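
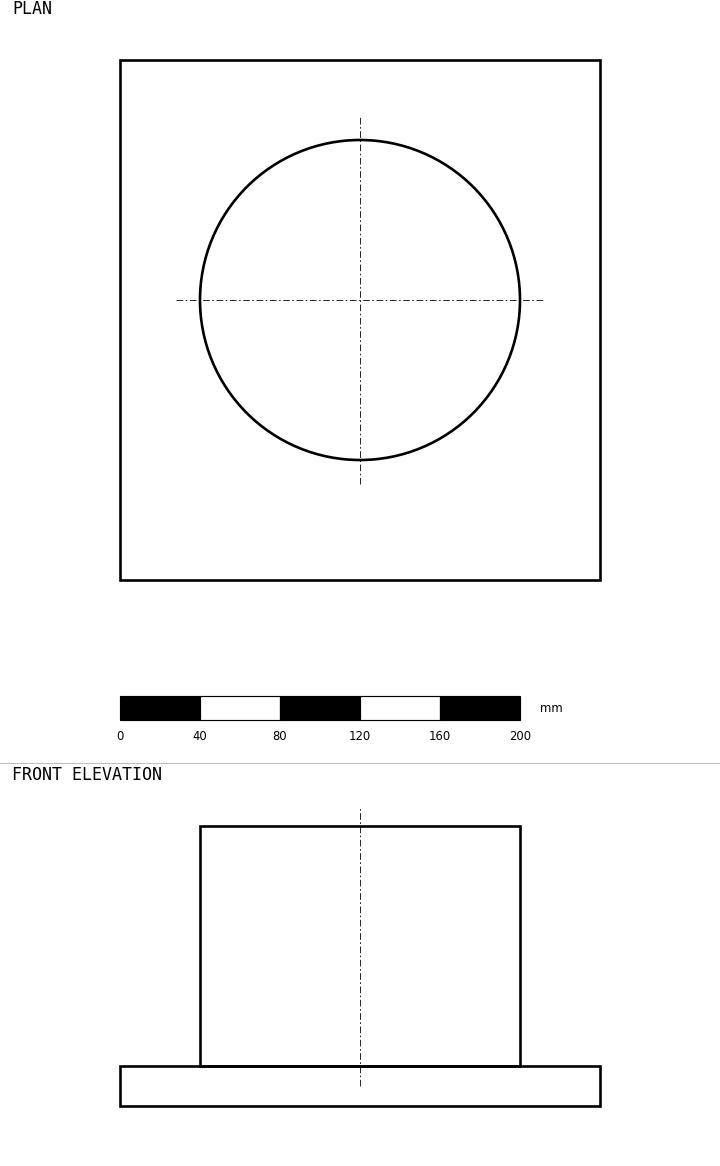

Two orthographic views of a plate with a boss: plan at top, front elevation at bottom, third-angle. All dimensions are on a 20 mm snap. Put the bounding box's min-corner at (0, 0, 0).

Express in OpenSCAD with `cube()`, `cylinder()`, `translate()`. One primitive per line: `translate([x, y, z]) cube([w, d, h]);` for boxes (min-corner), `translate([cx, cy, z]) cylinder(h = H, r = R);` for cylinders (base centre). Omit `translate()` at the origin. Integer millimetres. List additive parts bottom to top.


cube([240, 260, 20]);
translate([120, 140, 20]) cylinder(h = 120, r = 80);


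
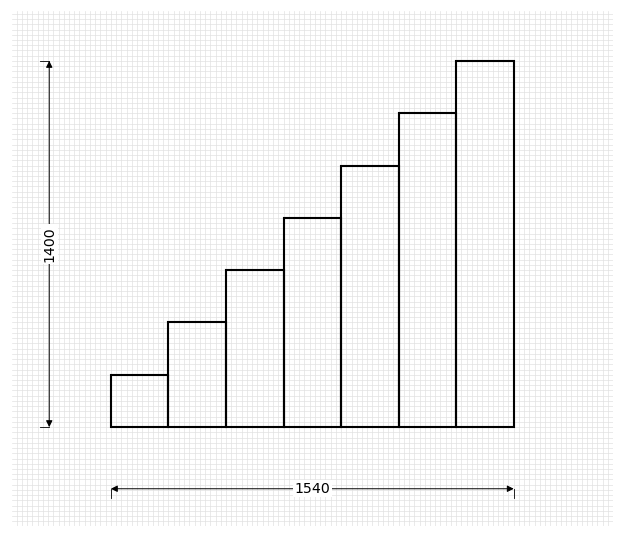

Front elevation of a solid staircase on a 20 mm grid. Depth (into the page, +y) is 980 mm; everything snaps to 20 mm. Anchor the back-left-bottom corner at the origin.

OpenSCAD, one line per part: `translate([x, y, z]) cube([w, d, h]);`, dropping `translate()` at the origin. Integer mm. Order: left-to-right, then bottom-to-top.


cube([220, 980, 200]);
translate([220, 0, 0]) cube([220, 980, 400]);
translate([440, 0, 0]) cube([220, 980, 600]);
translate([660, 0, 0]) cube([220, 980, 800]);
translate([880, 0, 0]) cube([220, 980, 1000]);
translate([1100, 0, 0]) cube([220, 980, 1200]);
translate([1320, 0, 0]) cube([220, 980, 1400]);


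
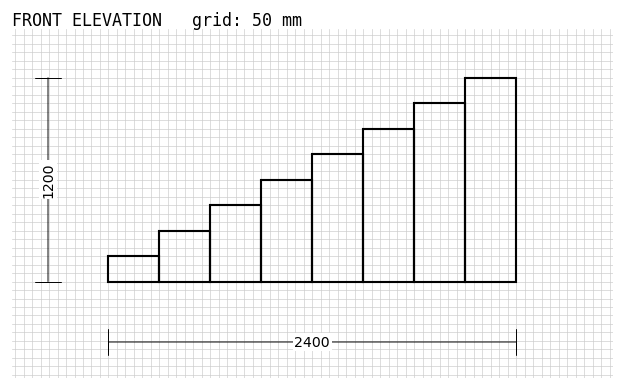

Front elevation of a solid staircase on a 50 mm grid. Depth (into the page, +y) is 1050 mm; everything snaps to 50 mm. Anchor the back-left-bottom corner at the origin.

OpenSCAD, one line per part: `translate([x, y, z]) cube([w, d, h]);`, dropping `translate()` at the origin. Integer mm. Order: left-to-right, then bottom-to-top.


cube([300, 1050, 150]);
translate([300, 0, 0]) cube([300, 1050, 300]);
translate([600, 0, 0]) cube([300, 1050, 450]);
translate([900, 0, 0]) cube([300, 1050, 600]);
translate([1200, 0, 0]) cube([300, 1050, 750]);
translate([1500, 0, 0]) cube([300, 1050, 900]);
translate([1800, 0, 0]) cube([300, 1050, 1050]);
translate([2100, 0, 0]) cube([300, 1050, 1200]);


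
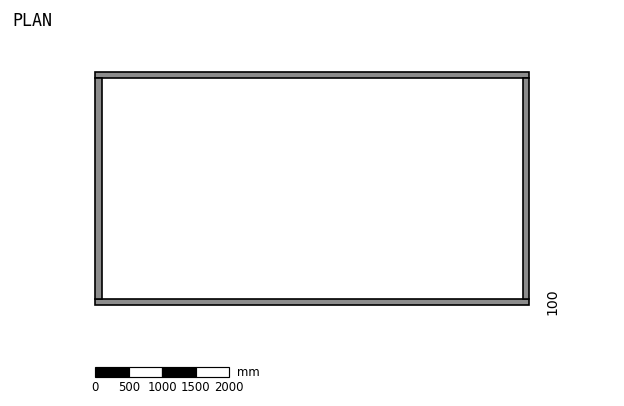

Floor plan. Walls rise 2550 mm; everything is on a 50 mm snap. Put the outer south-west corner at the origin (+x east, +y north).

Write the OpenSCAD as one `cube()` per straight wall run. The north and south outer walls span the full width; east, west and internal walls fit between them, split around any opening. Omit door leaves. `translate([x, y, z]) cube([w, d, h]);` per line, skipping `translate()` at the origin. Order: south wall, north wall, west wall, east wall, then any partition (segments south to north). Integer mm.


cube([6500, 100, 2550]);
translate([0, 3400, 0]) cube([6500, 100, 2550]);
translate([0, 100, 0]) cube([100, 3300, 2550]);
translate([6400, 100, 0]) cube([100, 3300, 2550]);


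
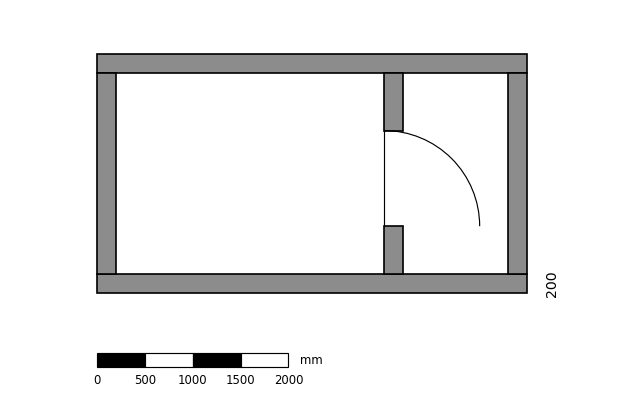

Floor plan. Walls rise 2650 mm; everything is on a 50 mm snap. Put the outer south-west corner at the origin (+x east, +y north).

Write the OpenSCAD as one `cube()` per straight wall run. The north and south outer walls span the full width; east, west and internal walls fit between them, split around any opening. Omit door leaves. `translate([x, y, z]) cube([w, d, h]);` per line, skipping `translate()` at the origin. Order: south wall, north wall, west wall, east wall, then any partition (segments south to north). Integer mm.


cube([4500, 200, 2650]);
translate([0, 2300, 0]) cube([4500, 200, 2650]);
translate([0, 200, 0]) cube([200, 2100, 2650]);
translate([4300, 200, 0]) cube([200, 2100, 2650]);
translate([3000, 200, 0]) cube([200, 500, 2650]);
translate([3000, 1700, 0]) cube([200, 600, 2650]);


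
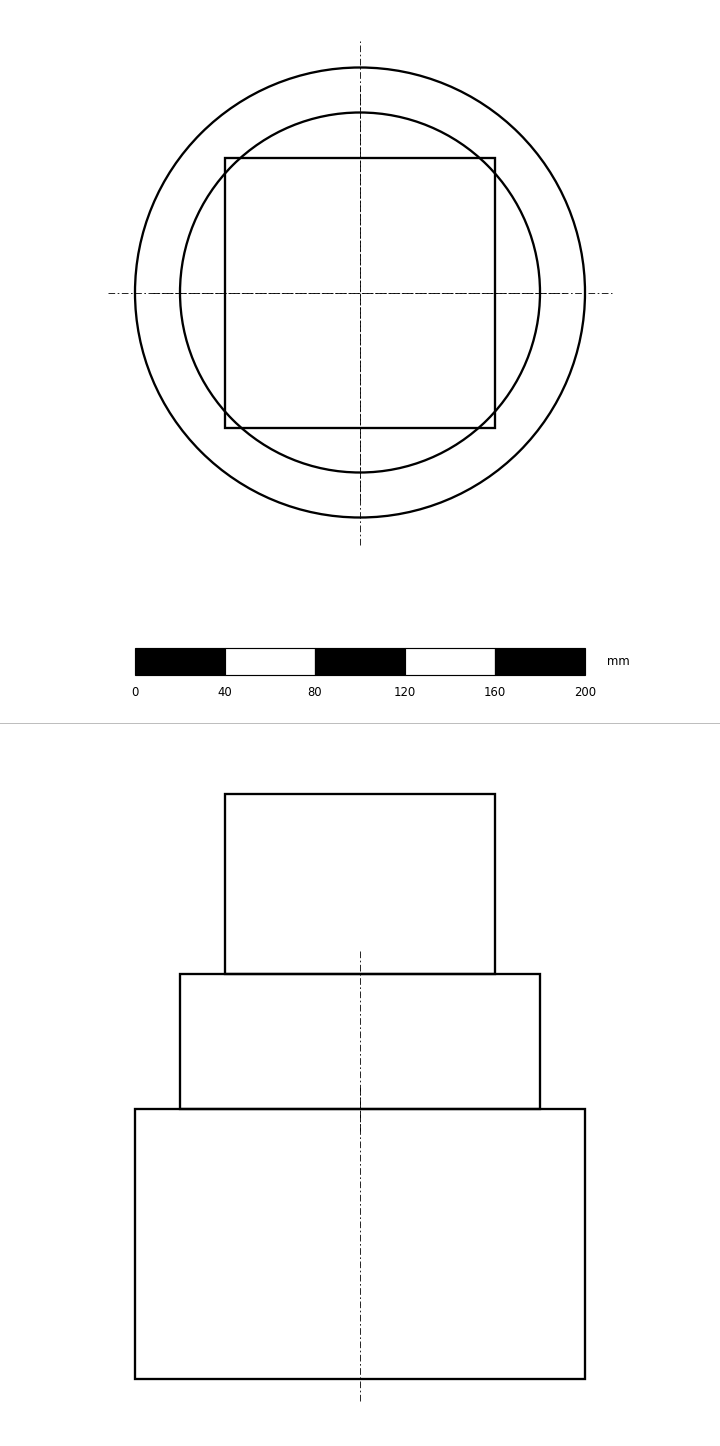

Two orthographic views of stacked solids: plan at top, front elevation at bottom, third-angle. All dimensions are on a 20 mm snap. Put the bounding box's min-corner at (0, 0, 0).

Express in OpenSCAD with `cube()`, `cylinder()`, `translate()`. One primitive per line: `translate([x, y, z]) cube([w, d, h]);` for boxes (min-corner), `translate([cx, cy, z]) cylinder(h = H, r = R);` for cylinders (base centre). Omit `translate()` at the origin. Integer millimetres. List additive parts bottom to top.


translate([100, 100, 0]) cylinder(h = 120, r = 100);
translate([100, 100, 120]) cylinder(h = 60, r = 80);
translate([40, 40, 180]) cube([120, 120, 80]);


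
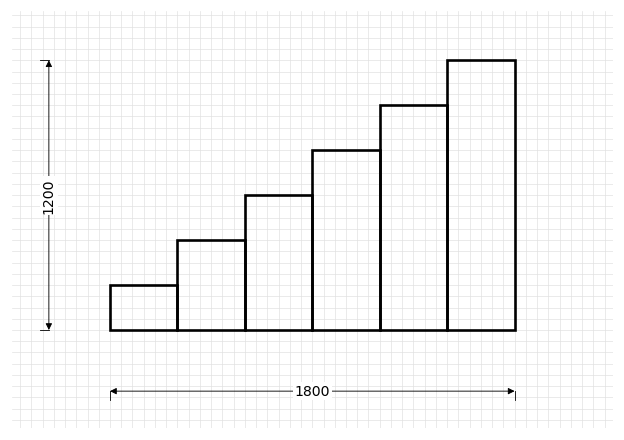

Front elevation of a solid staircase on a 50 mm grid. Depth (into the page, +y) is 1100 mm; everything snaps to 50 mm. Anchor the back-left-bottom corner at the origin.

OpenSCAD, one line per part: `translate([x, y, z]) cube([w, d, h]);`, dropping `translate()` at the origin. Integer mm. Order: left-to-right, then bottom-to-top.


cube([300, 1100, 200]);
translate([300, 0, 0]) cube([300, 1100, 400]);
translate([600, 0, 0]) cube([300, 1100, 600]);
translate([900, 0, 0]) cube([300, 1100, 800]);
translate([1200, 0, 0]) cube([300, 1100, 1000]);
translate([1500, 0, 0]) cube([300, 1100, 1200]);


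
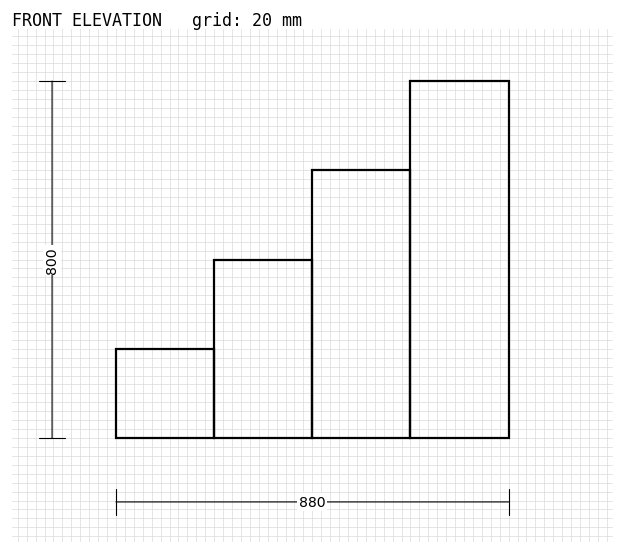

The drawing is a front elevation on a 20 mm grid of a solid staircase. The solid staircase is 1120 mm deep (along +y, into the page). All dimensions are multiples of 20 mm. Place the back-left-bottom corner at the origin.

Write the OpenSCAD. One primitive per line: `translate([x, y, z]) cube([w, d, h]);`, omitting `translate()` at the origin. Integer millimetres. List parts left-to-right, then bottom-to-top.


cube([220, 1120, 200]);
translate([220, 0, 0]) cube([220, 1120, 400]);
translate([440, 0, 0]) cube([220, 1120, 600]);
translate([660, 0, 0]) cube([220, 1120, 800]);


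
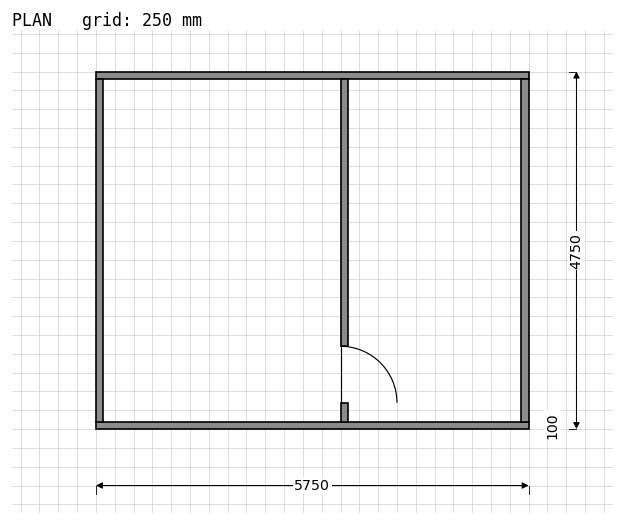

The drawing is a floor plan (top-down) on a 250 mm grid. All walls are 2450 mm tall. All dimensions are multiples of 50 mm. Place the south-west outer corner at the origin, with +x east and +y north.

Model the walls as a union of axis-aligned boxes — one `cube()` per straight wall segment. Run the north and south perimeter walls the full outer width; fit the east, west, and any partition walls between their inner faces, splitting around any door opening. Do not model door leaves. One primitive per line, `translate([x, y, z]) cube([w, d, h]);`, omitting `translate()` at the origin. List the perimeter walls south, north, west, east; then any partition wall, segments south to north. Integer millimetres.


cube([5750, 100, 2450]);
translate([0, 4650, 0]) cube([5750, 100, 2450]);
translate([0, 100, 0]) cube([100, 4550, 2450]);
translate([5650, 100, 0]) cube([100, 4550, 2450]);
translate([3250, 100, 0]) cube([100, 250, 2450]);
translate([3250, 1100, 0]) cube([100, 3550, 2450]);


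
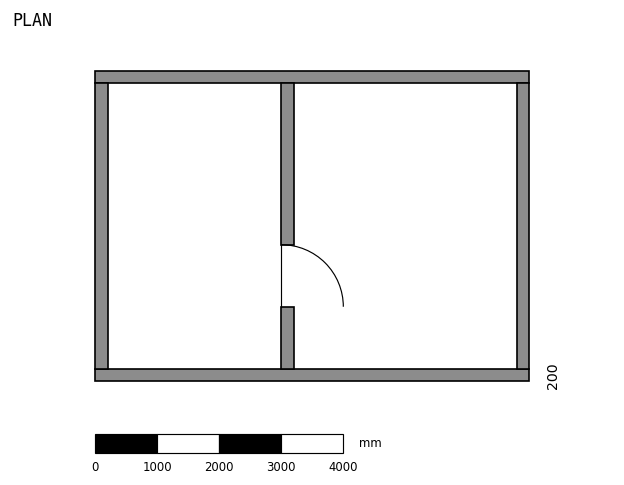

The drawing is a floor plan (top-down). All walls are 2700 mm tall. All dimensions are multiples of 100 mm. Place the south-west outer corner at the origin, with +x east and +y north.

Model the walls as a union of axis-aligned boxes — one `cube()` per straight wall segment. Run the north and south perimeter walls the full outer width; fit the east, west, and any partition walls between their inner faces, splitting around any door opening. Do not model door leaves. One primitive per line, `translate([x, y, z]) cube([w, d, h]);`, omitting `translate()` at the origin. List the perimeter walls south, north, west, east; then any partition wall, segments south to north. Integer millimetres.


cube([7000, 200, 2700]);
translate([0, 4800, 0]) cube([7000, 200, 2700]);
translate([0, 200, 0]) cube([200, 4600, 2700]);
translate([6800, 200, 0]) cube([200, 4600, 2700]);
translate([3000, 200, 0]) cube([200, 1000, 2700]);
translate([3000, 2200, 0]) cube([200, 2600, 2700]);


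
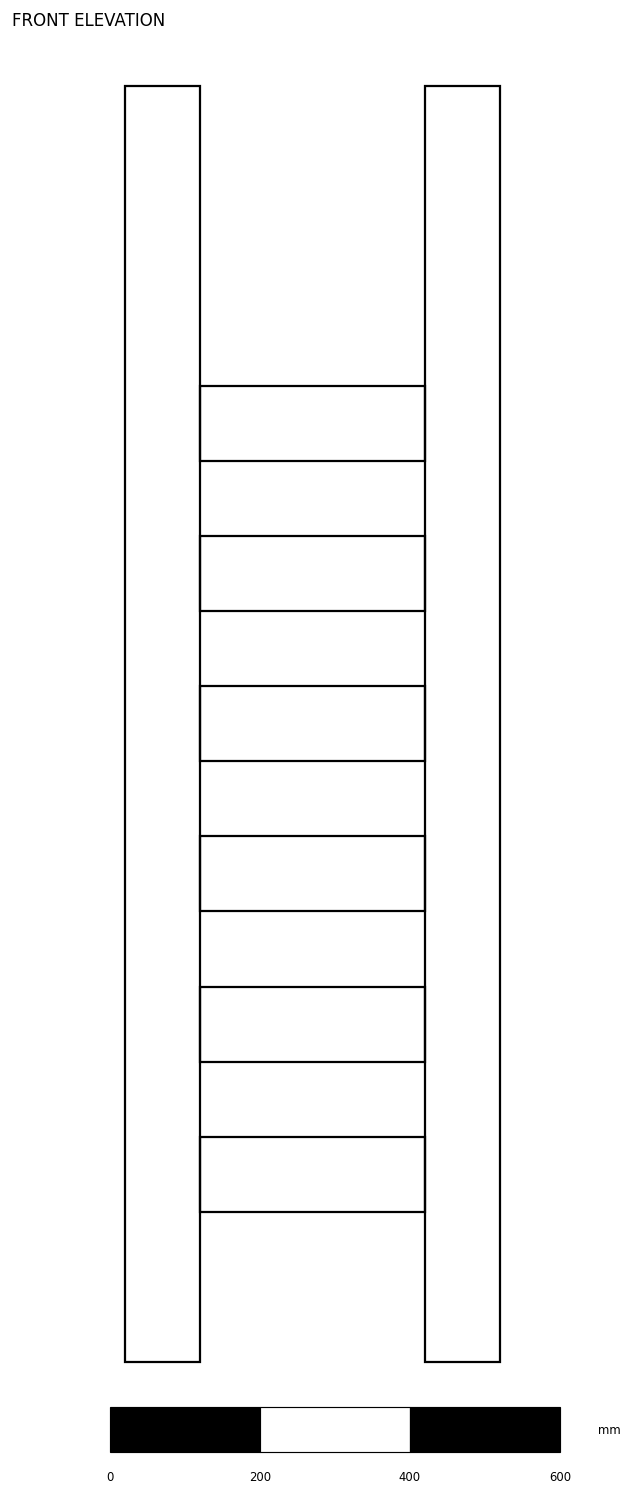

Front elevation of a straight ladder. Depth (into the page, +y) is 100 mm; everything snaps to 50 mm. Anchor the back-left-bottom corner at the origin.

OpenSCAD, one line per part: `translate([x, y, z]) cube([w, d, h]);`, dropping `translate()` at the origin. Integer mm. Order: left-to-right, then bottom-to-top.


cube([100, 100, 1700]);
translate([100, 0, 200]) cube([300, 100, 100]);
translate([100, 0, 400]) cube([300, 100, 100]);
translate([100, 0, 600]) cube([300, 100, 100]);
translate([100, 0, 800]) cube([300, 100, 100]);
translate([100, 0, 1000]) cube([300, 100, 100]);
translate([100, 0, 1200]) cube([300, 100, 100]);
translate([400, 0, 0]) cube([100, 100, 1700]);


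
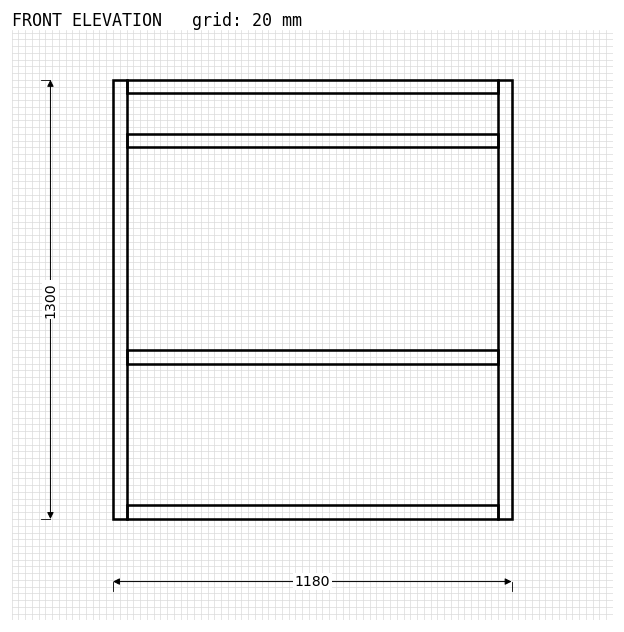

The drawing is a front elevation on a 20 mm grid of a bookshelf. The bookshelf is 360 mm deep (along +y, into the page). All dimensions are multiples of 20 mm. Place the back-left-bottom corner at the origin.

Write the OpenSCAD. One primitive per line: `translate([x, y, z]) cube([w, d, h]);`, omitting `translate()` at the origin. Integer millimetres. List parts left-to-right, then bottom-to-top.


cube([40, 360, 1300]);
translate([40, 0, 0]) cube([1100, 360, 40]);
translate([40, 0, 460]) cube([1100, 360, 40]);
translate([40, 0, 1100]) cube([1100, 360, 40]);
translate([40, 0, 1260]) cube([1100, 360, 40]);
translate([1140, 0, 0]) cube([40, 360, 1300]);


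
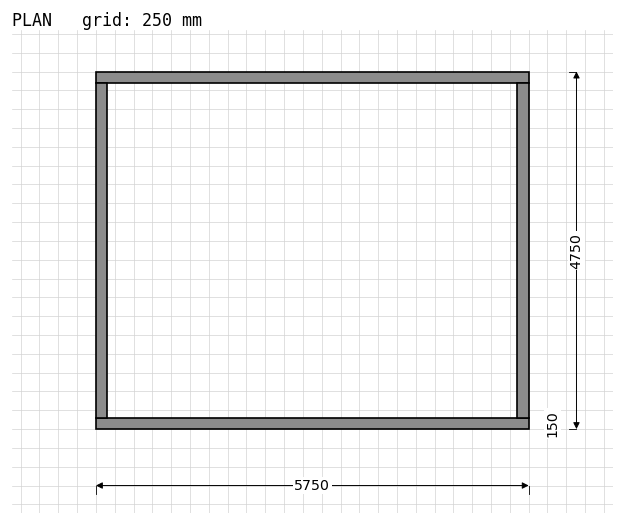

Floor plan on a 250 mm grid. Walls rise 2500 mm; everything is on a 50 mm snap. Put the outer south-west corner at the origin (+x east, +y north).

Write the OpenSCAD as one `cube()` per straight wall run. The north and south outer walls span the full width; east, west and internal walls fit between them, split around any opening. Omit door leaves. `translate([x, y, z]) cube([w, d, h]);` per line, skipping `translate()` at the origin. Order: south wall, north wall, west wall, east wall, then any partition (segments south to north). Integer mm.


cube([5750, 150, 2500]);
translate([0, 4600, 0]) cube([5750, 150, 2500]);
translate([0, 150, 0]) cube([150, 4450, 2500]);
translate([5600, 150, 0]) cube([150, 4450, 2500]);


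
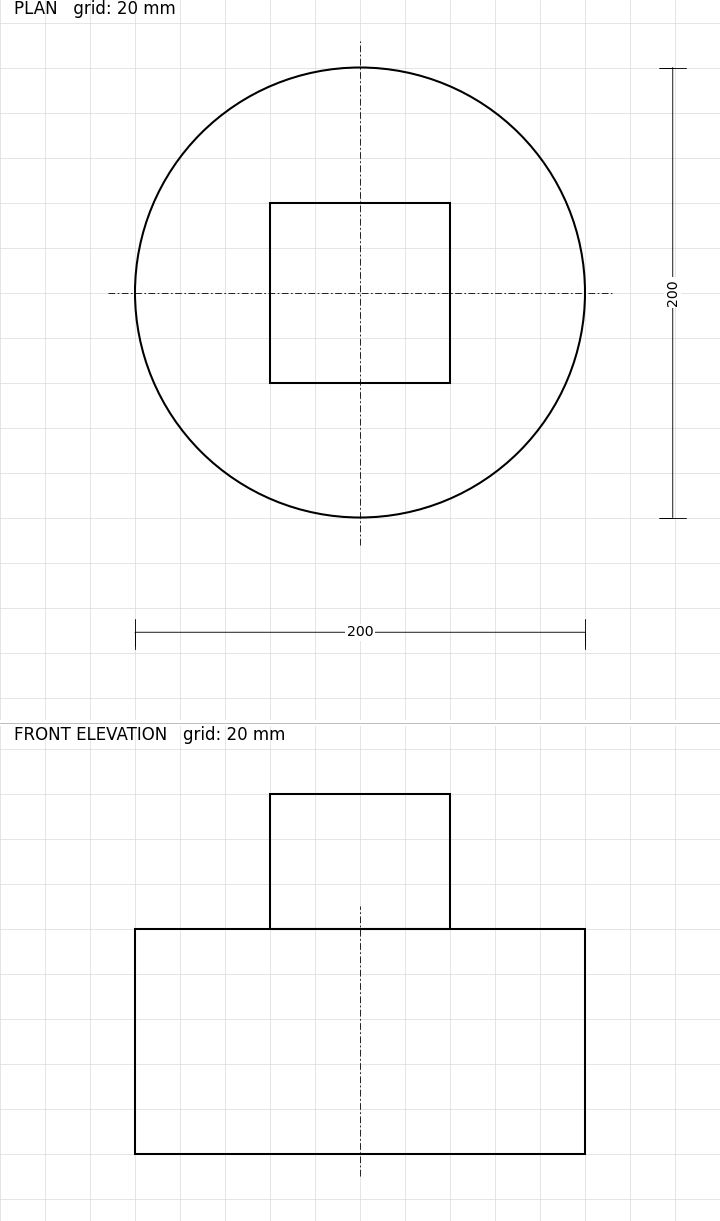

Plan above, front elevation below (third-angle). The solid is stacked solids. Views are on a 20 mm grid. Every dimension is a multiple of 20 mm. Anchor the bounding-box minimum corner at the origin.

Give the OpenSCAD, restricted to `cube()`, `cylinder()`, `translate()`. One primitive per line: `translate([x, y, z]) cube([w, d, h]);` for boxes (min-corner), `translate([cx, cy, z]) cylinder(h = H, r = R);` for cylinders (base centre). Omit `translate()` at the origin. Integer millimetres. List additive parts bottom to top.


translate([100, 100, 0]) cylinder(h = 100, r = 100);
translate([60, 60, 100]) cube([80, 80, 60]);


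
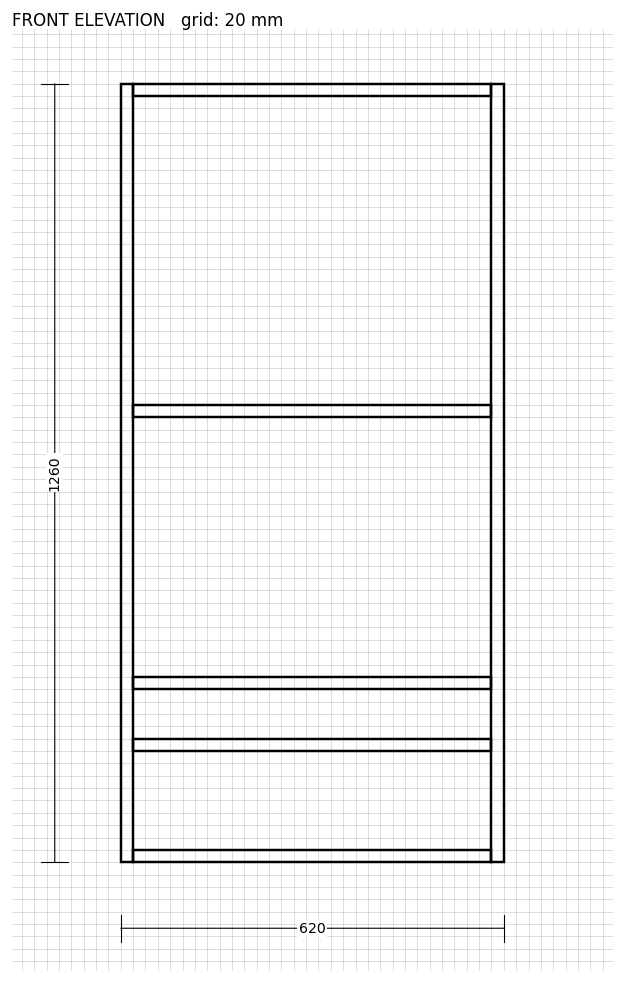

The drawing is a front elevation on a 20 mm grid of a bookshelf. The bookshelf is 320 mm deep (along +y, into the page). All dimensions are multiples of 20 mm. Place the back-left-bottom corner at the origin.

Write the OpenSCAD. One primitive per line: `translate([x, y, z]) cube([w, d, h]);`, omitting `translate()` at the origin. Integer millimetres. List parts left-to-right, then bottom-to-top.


cube([20, 320, 1260]);
translate([20, 0, 0]) cube([580, 320, 20]);
translate([20, 0, 180]) cube([580, 320, 20]);
translate([20, 0, 280]) cube([580, 320, 20]);
translate([20, 0, 720]) cube([580, 320, 20]);
translate([20, 0, 1240]) cube([580, 320, 20]);
translate([600, 0, 0]) cube([20, 320, 1260]);


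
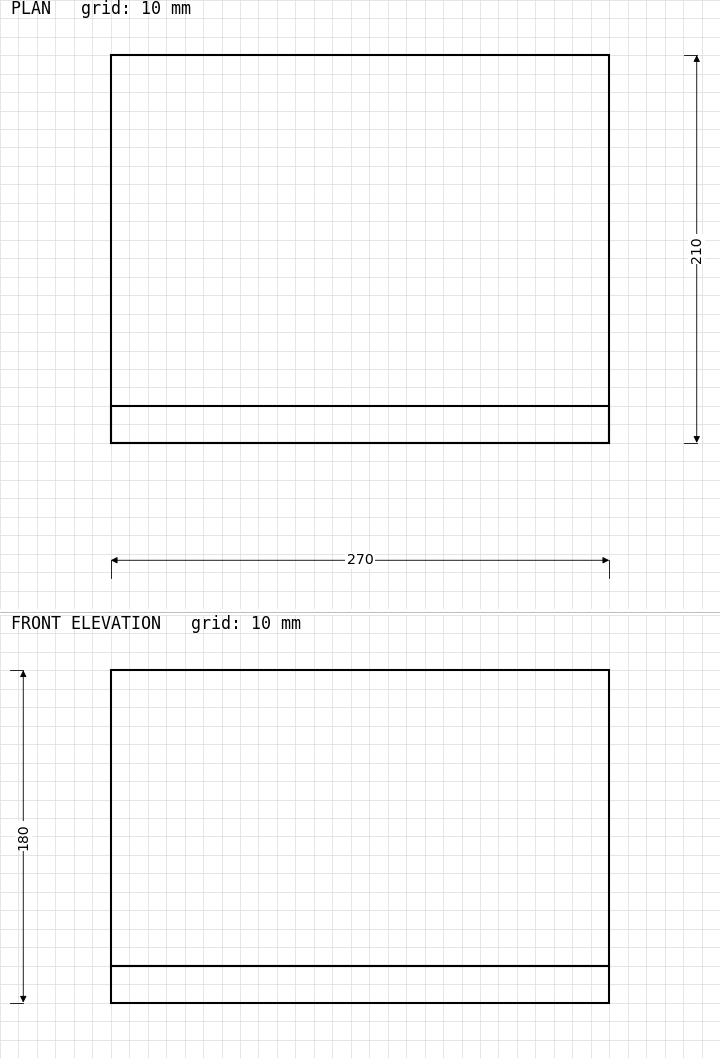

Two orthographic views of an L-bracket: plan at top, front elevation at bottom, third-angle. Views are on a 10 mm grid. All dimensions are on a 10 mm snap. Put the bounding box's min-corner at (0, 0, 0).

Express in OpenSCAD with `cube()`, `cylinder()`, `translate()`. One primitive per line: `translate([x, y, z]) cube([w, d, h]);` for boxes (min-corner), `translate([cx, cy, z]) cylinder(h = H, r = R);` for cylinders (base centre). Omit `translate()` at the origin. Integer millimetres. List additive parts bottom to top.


cube([270, 210, 20]);
translate([0, 0, 20]) cube([270, 20, 160]);


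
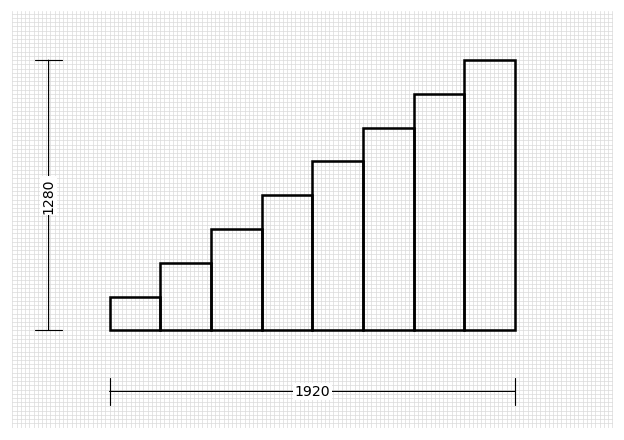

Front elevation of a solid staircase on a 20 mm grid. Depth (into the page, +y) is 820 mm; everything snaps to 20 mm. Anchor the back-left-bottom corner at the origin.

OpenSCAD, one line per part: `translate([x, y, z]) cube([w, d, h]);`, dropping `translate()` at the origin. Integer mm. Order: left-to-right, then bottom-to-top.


cube([240, 820, 160]);
translate([240, 0, 0]) cube([240, 820, 320]);
translate([480, 0, 0]) cube([240, 820, 480]);
translate([720, 0, 0]) cube([240, 820, 640]);
translate([960, 0, 0]) cube([240, 820, 800]);
translate([1200, 0, 0]) cube([240, 820, 960]);
translate([1440, 0, 0]) cube([240, 820, 1120]);
translate([1680, 0, 0]) cube([240, 820, 1280]);


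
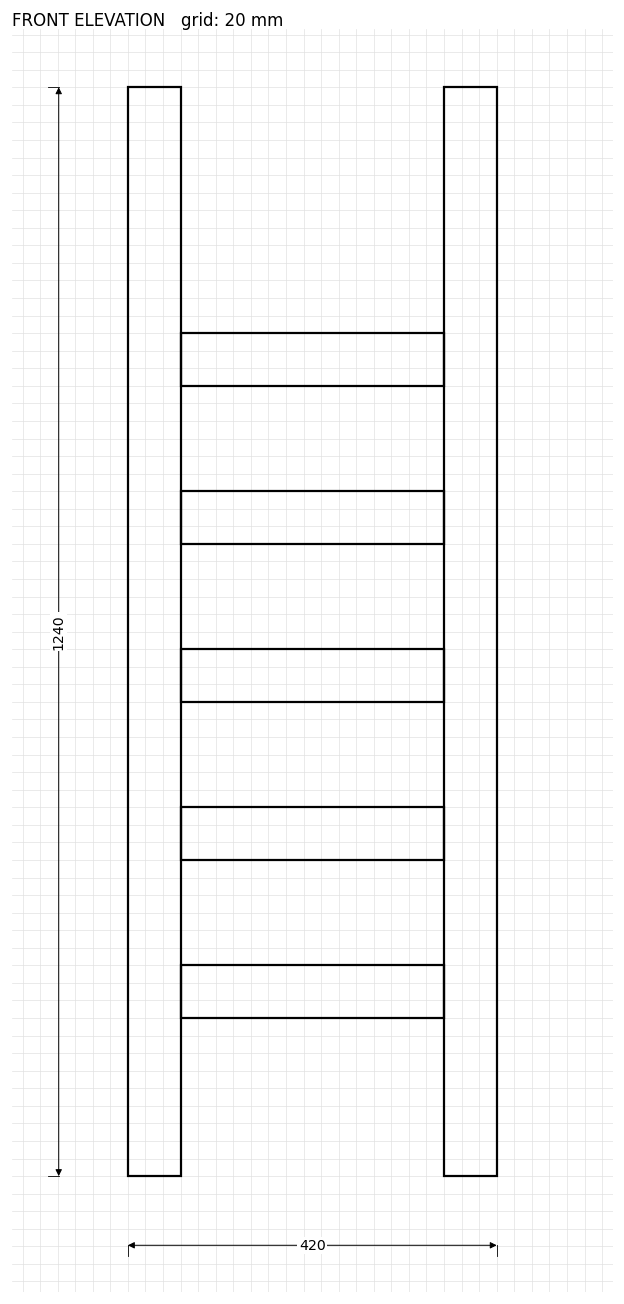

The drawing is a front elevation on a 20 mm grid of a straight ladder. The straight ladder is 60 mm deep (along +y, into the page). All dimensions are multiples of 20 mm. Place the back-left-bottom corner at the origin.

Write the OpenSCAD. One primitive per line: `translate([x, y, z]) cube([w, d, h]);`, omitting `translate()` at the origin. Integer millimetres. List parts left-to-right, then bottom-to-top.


cube([60, 60, 1240]);
translate([60, 0, 180]) cube([300, 60, 60]);
translate([60, 0, 360]) cube([300, 60, 60]);
translate([60, 0, 540]) cube([300, 60, 60]);
translate([60, 0, 720]) cube([300, 60, 60]);
translate([60, 0, 900]) cube([300, 60, 60]);
translate([360, 0, 0]) cube([60, 60, 1240]);


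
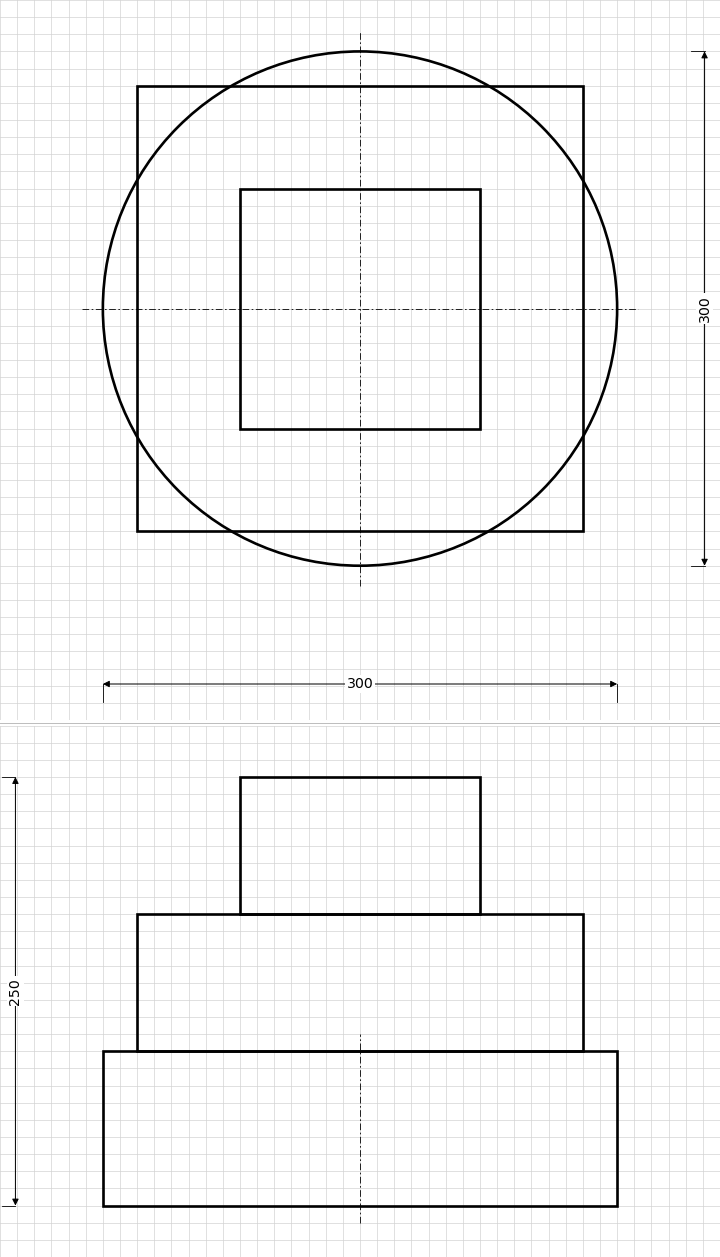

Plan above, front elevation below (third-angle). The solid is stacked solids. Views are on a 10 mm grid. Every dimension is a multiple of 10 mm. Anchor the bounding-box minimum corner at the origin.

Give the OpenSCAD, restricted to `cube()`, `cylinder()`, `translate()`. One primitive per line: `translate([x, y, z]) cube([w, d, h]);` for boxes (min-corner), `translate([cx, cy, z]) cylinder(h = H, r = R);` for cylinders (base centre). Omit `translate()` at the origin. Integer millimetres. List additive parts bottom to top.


translate([150, 150, 0]) cylinder(h = 90, r = 150);
translate([20, 20, 90]) cube([260, 260, 80]);
translate([80, 80, 170]) cube([140, 140, 80]);


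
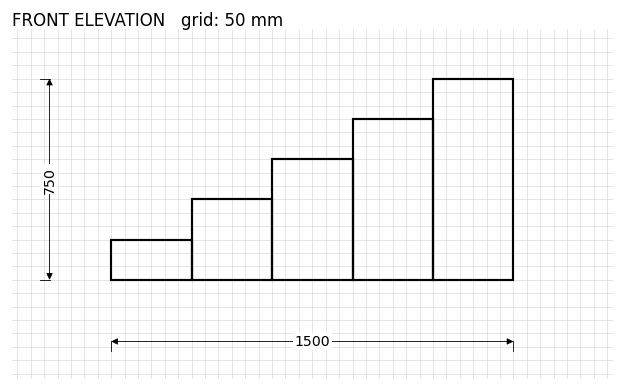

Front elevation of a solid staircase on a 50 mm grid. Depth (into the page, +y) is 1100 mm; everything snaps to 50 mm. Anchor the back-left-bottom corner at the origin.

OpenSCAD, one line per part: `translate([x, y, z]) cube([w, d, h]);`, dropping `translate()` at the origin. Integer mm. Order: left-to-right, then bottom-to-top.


cube([300, 1100, 150]);
translate([300, 0, 0]) cube([300, 1100, 300]);
translate([600, 0, 0]) cube([300, 1100, 450]);
translate([900, 0, 0]) cube([300, 1100, 600]);
translate([1200, 0, 0]) cube([300, 1100, 750]);


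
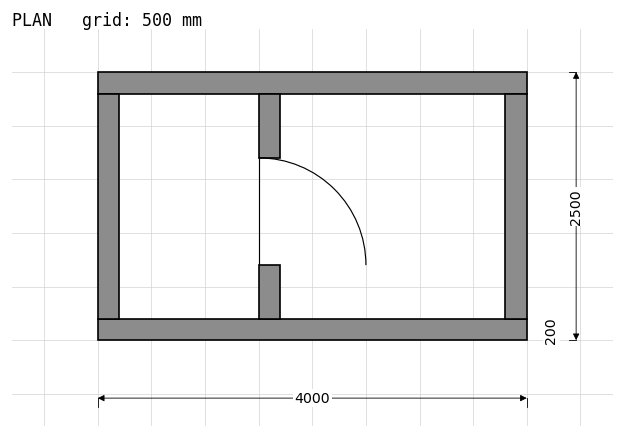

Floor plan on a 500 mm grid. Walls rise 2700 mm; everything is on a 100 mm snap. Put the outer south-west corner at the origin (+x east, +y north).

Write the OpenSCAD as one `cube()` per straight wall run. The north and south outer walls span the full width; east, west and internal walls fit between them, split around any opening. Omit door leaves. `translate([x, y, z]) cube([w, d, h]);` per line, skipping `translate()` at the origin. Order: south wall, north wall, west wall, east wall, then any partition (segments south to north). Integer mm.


cube([4000, 200, 2700]);
translate([0, 2300, 0]) cube([4000, 200, 2700]);
translate([0, 200, 0]) cube([200, 2100, 2700]);
translate([3800, 200, 0]) cube([200, 2100, 2700]);
translate([1500, 200, 0]) cube([200, 500, 2700]);
translate([1500, 1700, 0]) cube([200, 600, 2700]);


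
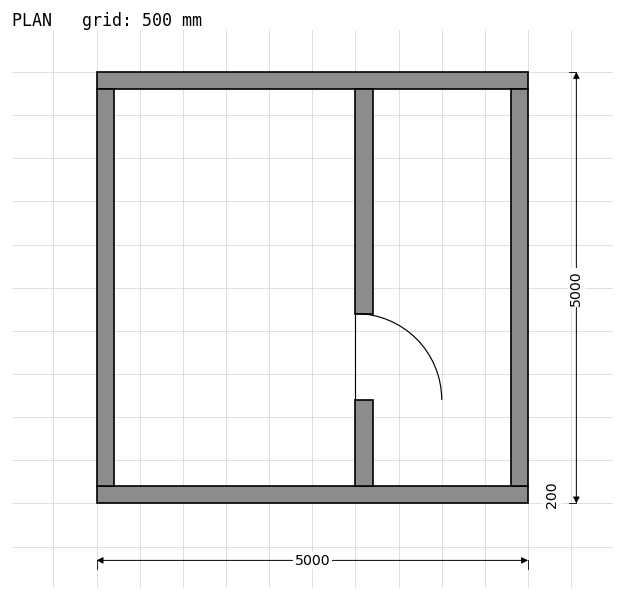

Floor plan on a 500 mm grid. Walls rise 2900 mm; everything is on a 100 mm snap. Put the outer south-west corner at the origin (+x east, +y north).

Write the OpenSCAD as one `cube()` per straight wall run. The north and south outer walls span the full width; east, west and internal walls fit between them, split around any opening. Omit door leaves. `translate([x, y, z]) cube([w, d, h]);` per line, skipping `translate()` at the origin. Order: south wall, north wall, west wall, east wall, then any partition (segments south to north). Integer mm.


cube([5000, 200, 2900]);
translate([0, 4800, 0]) cube([5000, 200, 2900]);
translate([0, 200, 0]) cube([200, 4600, 2900]);
translate([4800, 200, 0]) cube([200, 4600, 2900]);
translate([3000, 200, 0]) cube([200, 1000, 2900]);
translate([3000, 2200, 0]) cube([200, 2600, 2900]);


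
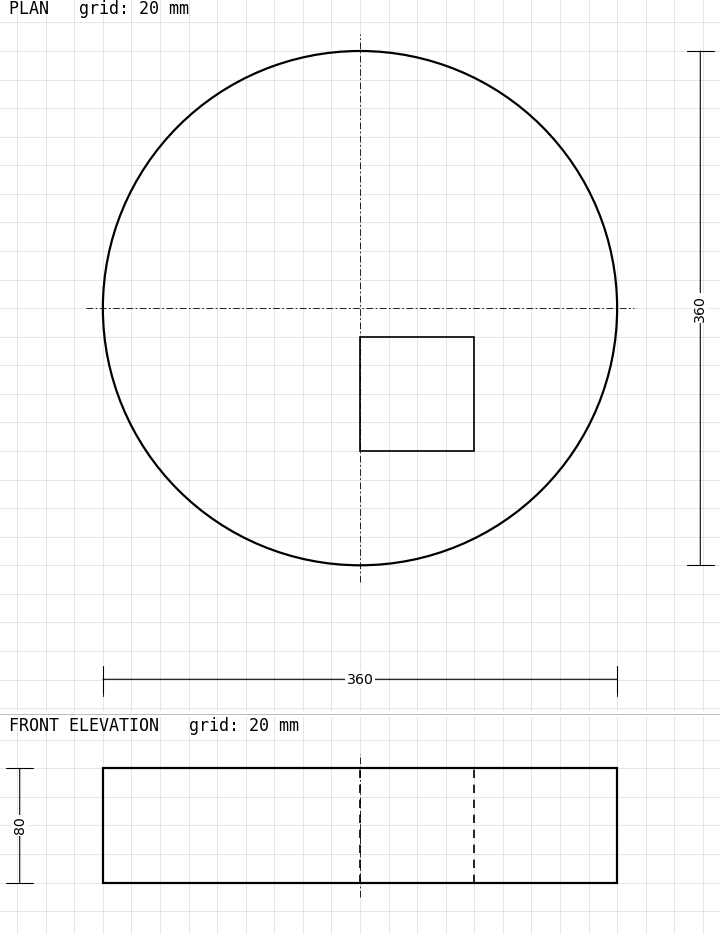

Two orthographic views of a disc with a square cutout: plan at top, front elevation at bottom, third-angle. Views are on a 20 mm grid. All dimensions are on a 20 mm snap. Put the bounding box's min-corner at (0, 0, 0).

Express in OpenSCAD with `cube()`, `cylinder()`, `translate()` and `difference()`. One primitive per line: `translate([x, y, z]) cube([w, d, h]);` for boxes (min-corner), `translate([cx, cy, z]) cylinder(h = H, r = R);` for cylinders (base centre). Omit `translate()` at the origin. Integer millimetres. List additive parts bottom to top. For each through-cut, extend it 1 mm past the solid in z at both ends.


difference() {
  translate([180, 180, 0]) cylinder(h = 80, r = 180);
  translate([180, 80, -1]) cube([80, 80, 82]);
}


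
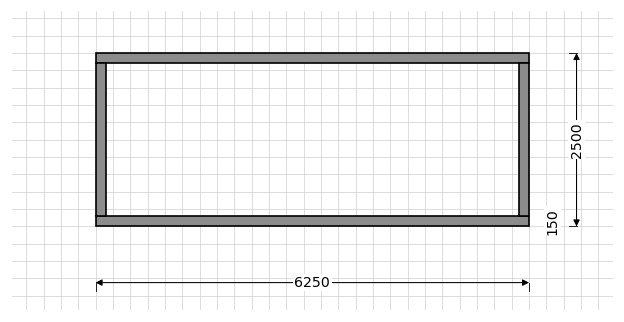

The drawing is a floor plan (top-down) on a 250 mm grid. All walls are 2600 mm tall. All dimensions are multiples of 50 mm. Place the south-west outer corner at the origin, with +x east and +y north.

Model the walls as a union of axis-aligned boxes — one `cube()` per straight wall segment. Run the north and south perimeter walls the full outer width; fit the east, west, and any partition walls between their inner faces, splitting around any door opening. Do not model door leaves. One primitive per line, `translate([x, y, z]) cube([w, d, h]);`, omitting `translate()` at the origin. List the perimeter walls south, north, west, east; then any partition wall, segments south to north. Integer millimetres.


cube([6250, 150, 2600]);
translate([0, 2350, 0]) cube([6250, 150, 2600]);
translate([0, 150, 0]) cube([150, 2200, 2600]);
translate([6100, 150, 0]) cube([150, 2200, 2600]);


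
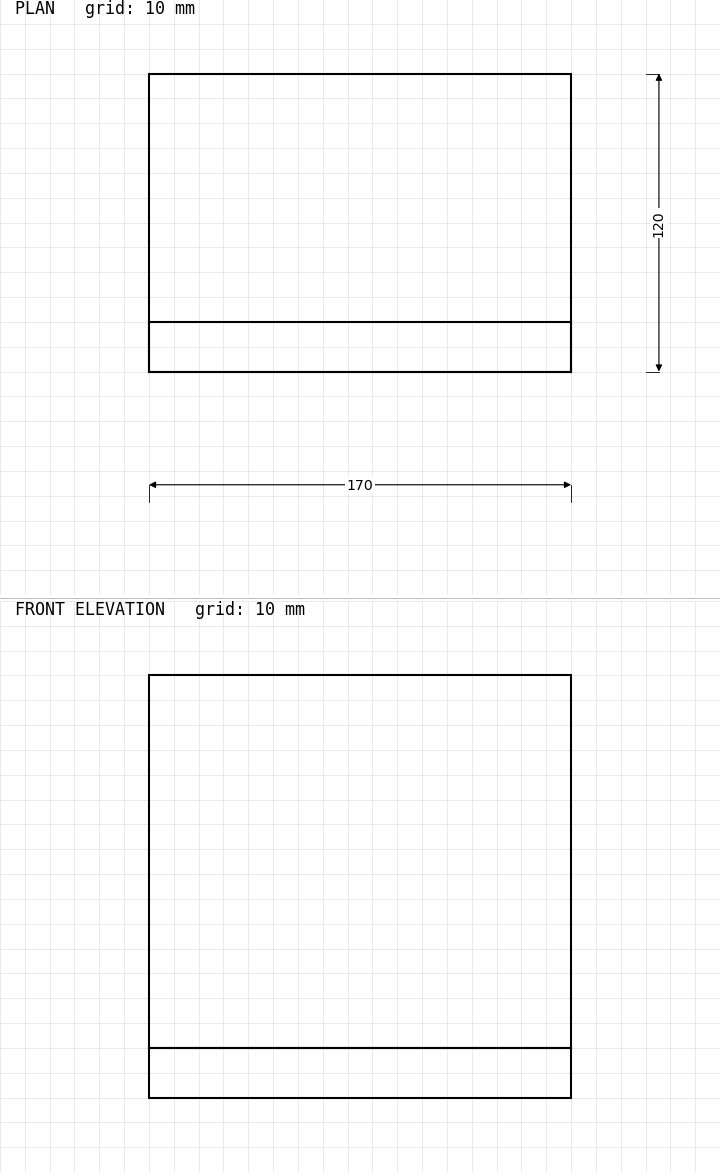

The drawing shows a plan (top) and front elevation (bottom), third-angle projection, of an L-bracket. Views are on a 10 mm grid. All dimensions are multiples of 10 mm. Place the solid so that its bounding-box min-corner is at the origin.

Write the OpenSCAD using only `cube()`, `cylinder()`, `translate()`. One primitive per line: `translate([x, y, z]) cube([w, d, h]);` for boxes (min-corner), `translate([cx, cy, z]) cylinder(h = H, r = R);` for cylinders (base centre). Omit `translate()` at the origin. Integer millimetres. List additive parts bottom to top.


cube([170, 120, 20]);
translate([0, 0, 20]) cube([170, 20, 150]);


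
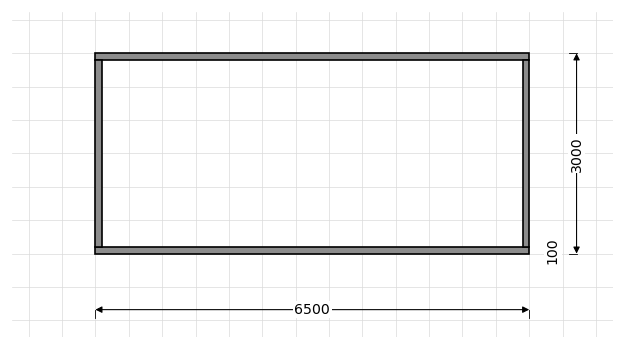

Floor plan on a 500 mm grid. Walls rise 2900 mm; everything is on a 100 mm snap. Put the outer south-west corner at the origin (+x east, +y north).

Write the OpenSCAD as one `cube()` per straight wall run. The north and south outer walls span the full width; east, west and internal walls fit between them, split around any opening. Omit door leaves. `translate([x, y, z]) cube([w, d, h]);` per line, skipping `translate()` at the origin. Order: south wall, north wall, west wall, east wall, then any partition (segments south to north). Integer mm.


cube([6500, 100, 2900]);
translate([0, 2900, 0]) cube([6500, 100, 2900]);
translate([0, 100, 0]) cube([100, 2800, 2900]);
translate([6400, 100, 0]) cube([100, 2800, 2900]);


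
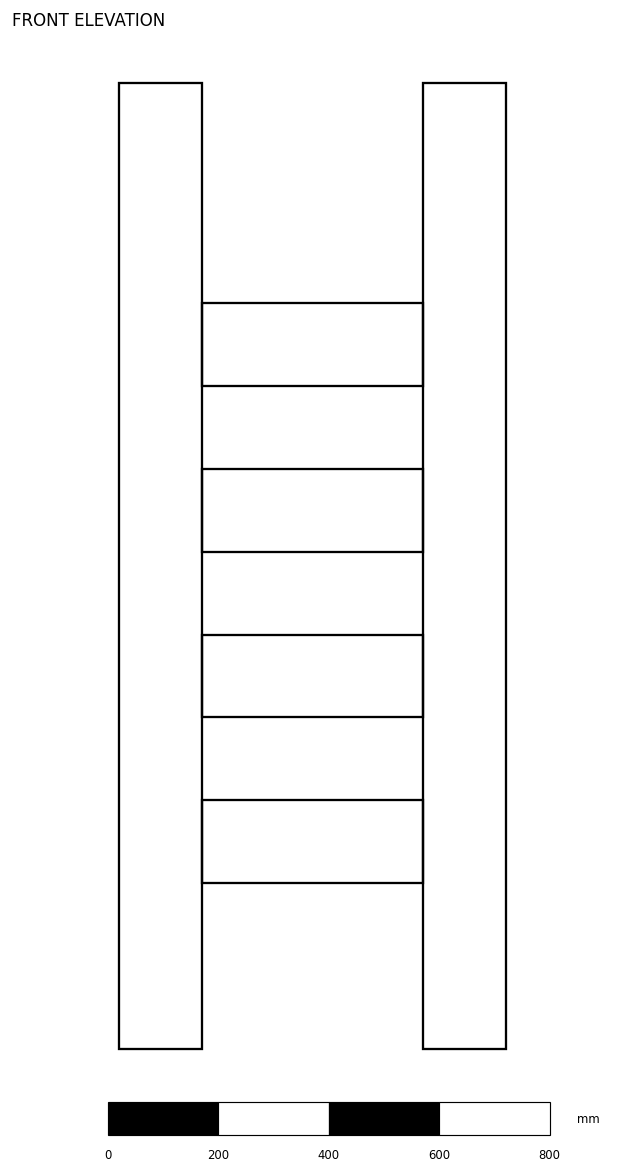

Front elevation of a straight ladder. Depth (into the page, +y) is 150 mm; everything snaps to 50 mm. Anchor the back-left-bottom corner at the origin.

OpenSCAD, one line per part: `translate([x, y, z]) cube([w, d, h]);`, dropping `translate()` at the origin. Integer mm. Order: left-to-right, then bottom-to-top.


cube([150, 150, 1750]);
translate([150, 0, 300]) cube([400, 150, 150]);
translate([150, 0, 600]) cube([400, 150, 150]);
translate([150, 0, 900]) cube([400, 150, 150]);
translate([150, 0, 1200]) cube([400, 150, 150]);
translate([550, 0, 0]) cube([150, 150, 1750]);


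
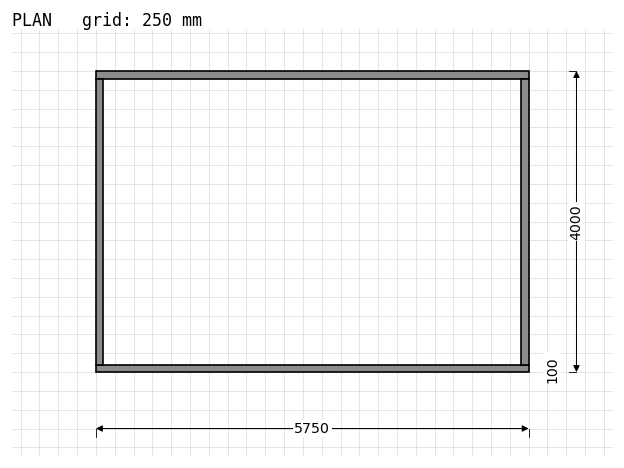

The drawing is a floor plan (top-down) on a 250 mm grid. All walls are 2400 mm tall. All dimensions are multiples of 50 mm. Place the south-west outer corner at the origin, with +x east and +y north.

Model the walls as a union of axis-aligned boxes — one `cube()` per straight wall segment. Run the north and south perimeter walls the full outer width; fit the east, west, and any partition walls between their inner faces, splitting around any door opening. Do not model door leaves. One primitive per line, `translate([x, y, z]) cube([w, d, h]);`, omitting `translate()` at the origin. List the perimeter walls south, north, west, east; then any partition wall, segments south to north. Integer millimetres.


cube([5750, 100, 2400]);
translate([0, 3900, 0]) cube([5750, 100, 2400]);
translate([0, 100, 0]) cube([100, 3800, 2400]);
translate([5650, 100, 0]) cube([100, 3800, 2400]);


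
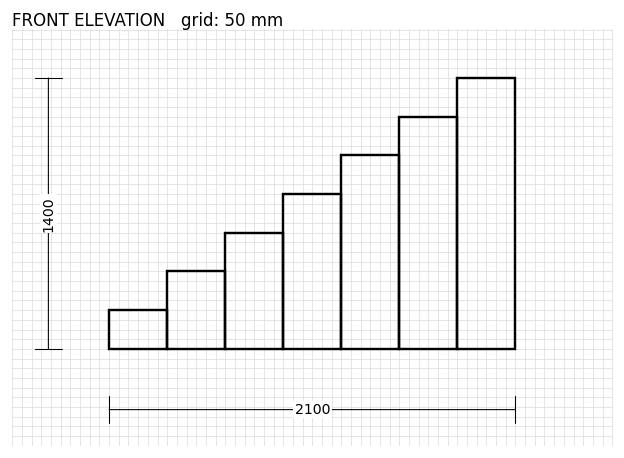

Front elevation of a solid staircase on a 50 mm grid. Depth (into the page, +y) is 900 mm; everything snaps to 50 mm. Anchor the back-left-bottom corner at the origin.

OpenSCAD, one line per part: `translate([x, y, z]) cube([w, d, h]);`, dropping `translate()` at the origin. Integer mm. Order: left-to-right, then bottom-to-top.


cube([300, 900, 200]);
translate([300, 0, 0]) cube([300, 900, 400]);
translate([600, 0, 0]) cube([300, 900, 600]);
translate([900, 0, 0]) cube([300, 900, 800]);
translate([1200, 0, 0]) cube([300, 900, 1000]);
translate([1500, 0, 0]) cube([300, 900, 1200]);
translate([1800, 0, 0]) cube([300, 900, 1400]);


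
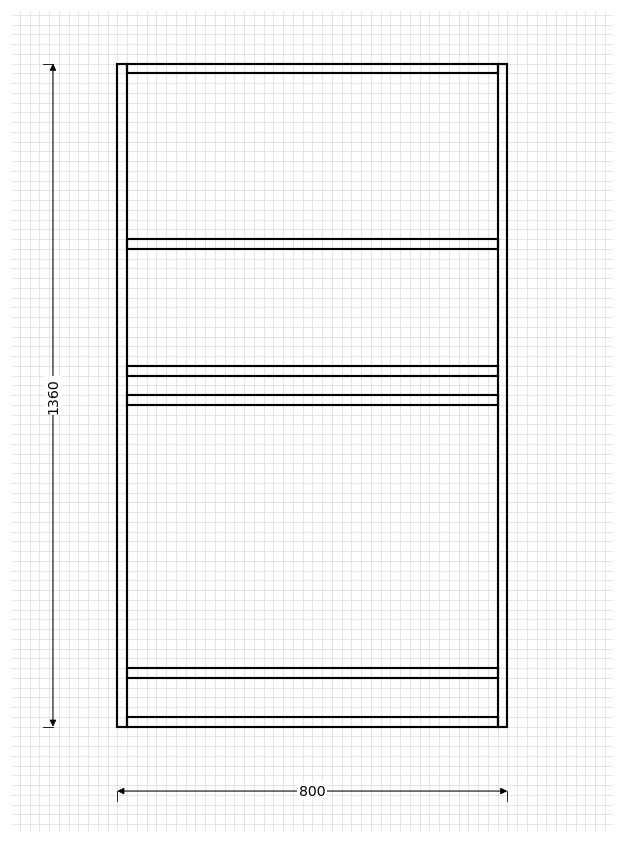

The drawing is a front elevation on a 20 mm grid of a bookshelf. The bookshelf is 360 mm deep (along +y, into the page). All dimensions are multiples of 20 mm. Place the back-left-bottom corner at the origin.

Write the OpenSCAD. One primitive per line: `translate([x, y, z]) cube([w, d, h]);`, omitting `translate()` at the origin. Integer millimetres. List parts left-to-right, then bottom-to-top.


cube([20, 360, 1360]);
translate([20, 0, 0]) cube([760, 360, 20]);
translate([20, 0, 100]) cube([760, 360, 20]);
translate([20, 0, 660]) cube([760, 360, 20]);
translate([20, 0, 720]) cube([760, 360, 20]);
translate([20, 0, 980]) cube([760, 360, 20]);
translate([20, 0, 1340]) cube([760, 360, 20]);
translate([780, 0, 0]) cube([20, 360, 1360]);


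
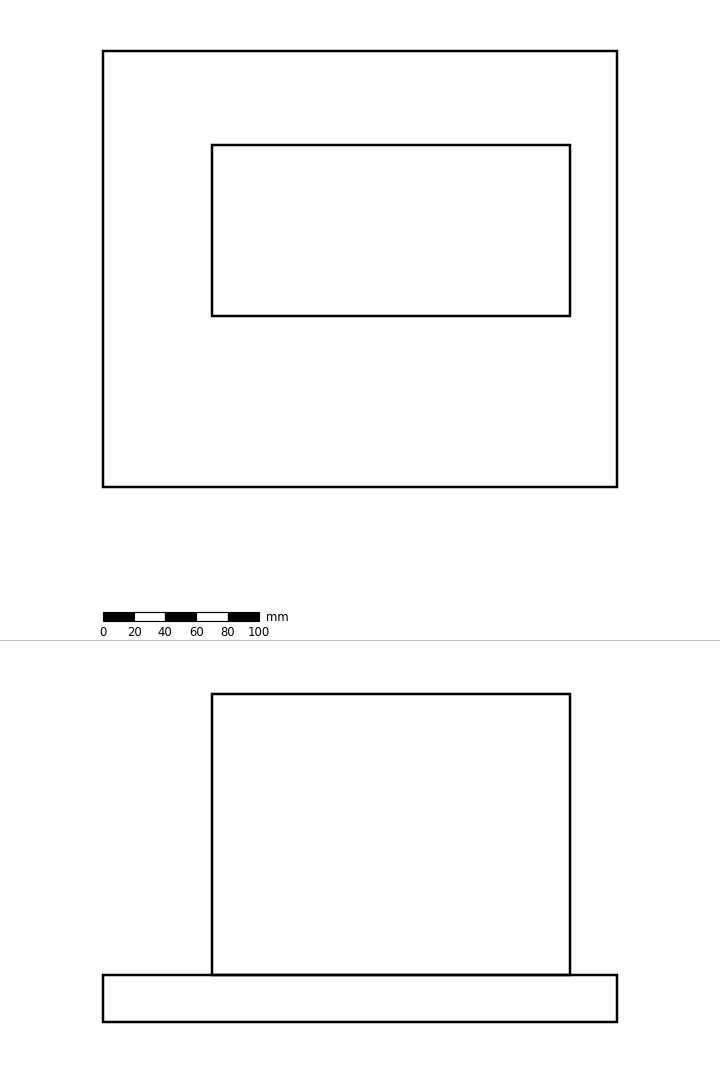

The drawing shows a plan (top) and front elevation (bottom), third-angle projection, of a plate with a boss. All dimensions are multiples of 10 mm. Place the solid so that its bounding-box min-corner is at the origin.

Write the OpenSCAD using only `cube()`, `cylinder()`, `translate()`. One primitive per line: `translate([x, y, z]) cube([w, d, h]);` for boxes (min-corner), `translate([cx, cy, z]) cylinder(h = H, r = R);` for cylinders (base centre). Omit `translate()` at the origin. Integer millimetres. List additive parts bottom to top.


cube([330, 280, 30]);
translate([70, 110, 30]) cube([230, 110, 180]);


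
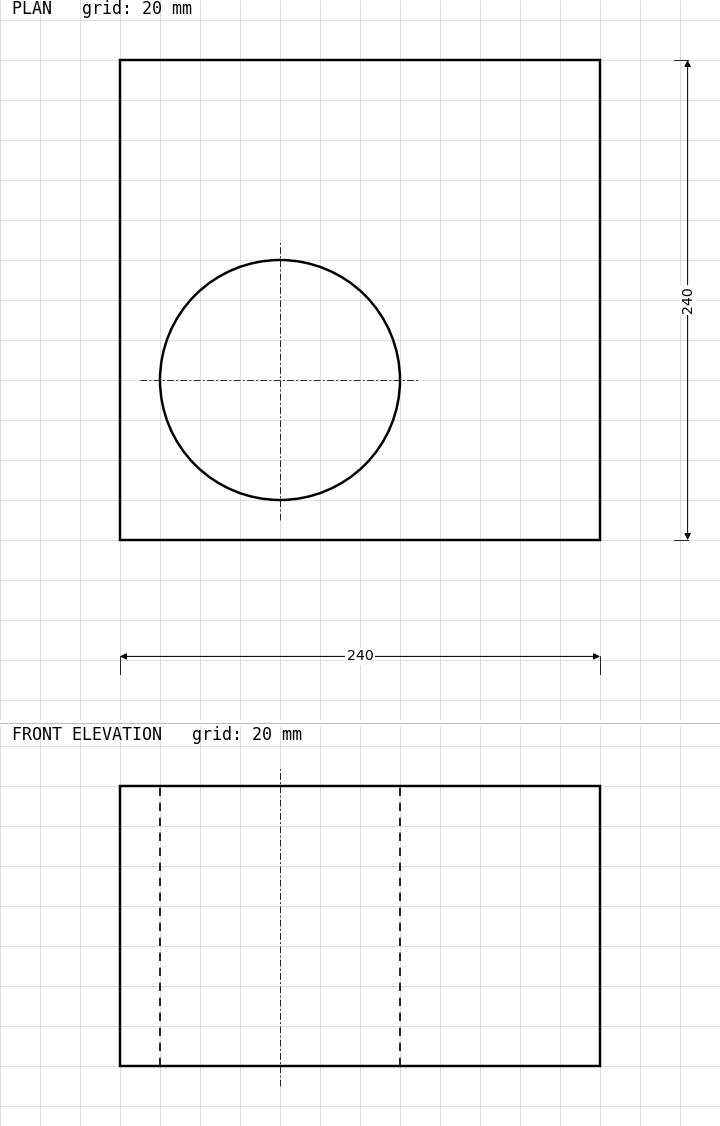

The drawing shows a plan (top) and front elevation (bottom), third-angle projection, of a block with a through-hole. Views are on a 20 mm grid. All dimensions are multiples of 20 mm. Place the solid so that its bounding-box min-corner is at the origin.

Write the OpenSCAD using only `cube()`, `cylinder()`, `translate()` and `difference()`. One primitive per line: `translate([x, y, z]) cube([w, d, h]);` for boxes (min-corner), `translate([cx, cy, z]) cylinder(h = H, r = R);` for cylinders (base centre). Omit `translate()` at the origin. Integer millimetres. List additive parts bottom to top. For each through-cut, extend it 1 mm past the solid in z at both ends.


difference() {
  cube([240, 240, 140]);
  translate([80, 80, -1]) cylinder(h = 142, r = 60);
}


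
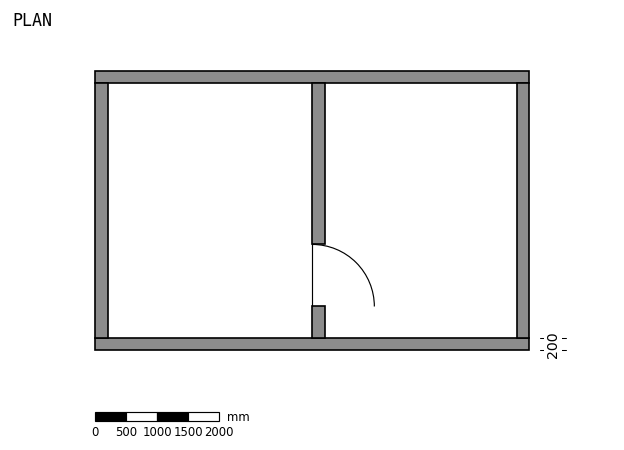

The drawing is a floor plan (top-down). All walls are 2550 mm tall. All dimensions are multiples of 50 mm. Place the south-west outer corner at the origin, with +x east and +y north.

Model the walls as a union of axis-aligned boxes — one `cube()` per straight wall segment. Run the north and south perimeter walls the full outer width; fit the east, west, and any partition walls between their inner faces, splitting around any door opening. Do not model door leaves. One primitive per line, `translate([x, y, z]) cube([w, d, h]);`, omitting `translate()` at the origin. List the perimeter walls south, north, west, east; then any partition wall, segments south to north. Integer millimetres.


cube([7000, 200, 2550]);
translate([0, 4300, 0]) cube([7000, 200, 2550]);
translate([0, 200, 0]) cube([200, 4100, 2550]);
translate([6800, 200, 0]) cube([200, 4100, 2550]);
translate([3500, 200, 0]) cube([200, 500, 2550]);
translate([3500, 1700, 0]) cube([200, 2600, 2550]);


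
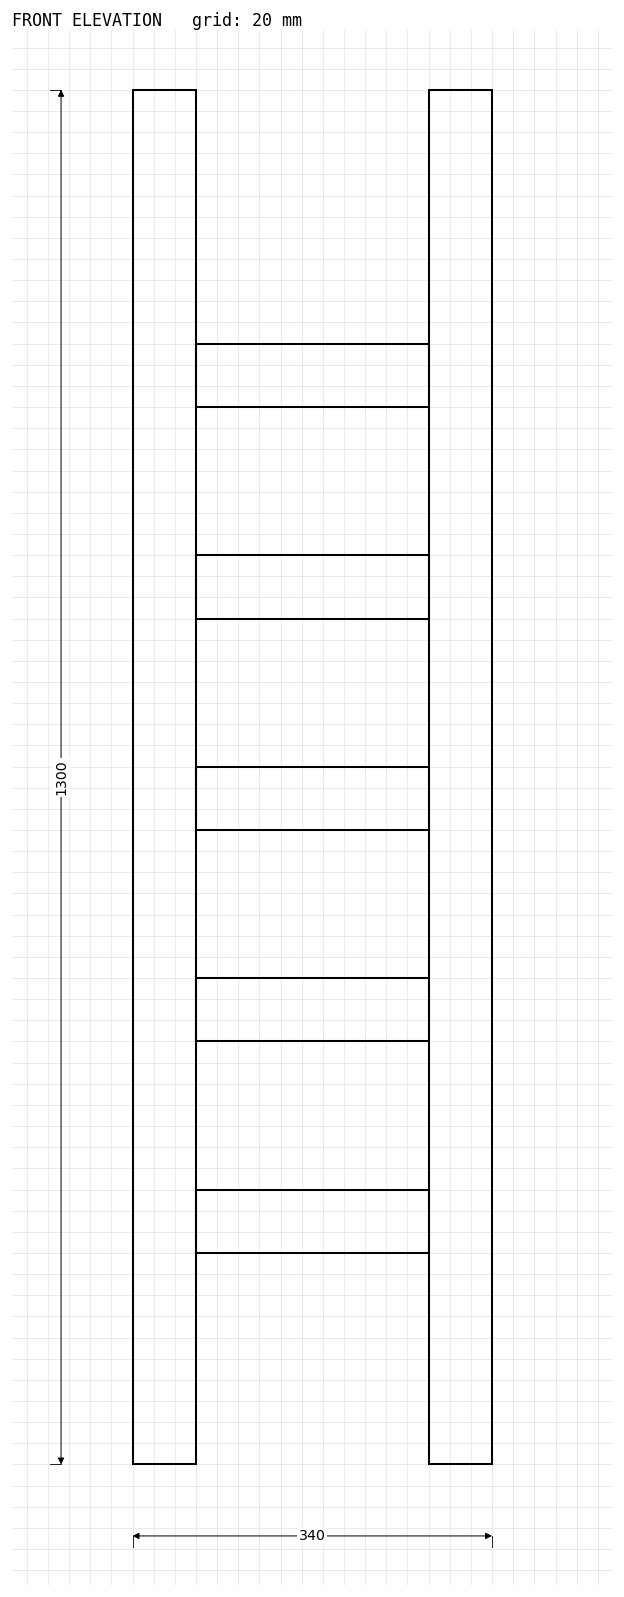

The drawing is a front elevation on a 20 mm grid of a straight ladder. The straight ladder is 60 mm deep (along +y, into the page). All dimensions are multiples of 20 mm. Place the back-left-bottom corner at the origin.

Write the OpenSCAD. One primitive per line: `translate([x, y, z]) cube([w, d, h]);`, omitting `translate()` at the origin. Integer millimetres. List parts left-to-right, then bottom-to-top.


cube([60, 60, 1300]);
translate([60, 0, 200]) cube([220, 60, 60]);
translate([60, 0, 400]) cube([220, 60, 60]);
translate([60, 0, 600]) cube([220, 60, 60]);
translate([60, 0, 800]) cube([220, 60, 60]);
translate([60, 0, 1000]) cube([220, 60, 60]);
translate([280, 0, 0]) cube([60, 60, 1300]);


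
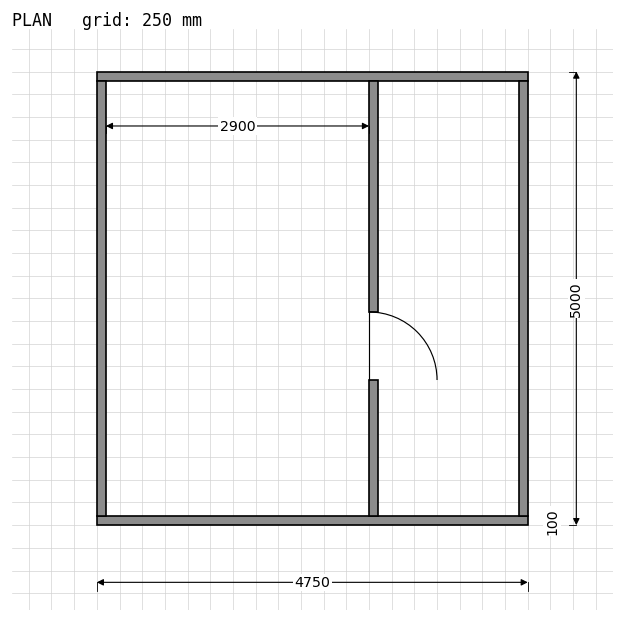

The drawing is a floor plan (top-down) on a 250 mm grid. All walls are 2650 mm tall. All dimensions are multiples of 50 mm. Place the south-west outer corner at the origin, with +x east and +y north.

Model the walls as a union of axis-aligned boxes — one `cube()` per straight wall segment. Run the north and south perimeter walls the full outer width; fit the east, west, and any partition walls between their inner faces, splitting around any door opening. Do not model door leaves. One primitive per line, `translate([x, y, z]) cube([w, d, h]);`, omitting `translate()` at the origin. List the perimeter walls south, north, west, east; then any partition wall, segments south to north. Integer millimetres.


cube([4750, 100, 2650]);
translate([0, 4900, 0]) cube([4750, 100, 2650]);
translate([0, 100, 0]) cube([100, 4800, 2650]);
translate([4650, 100, 0]) cube([100, 4800, 2650]);
translate([3000, 100, 0]) cube([100, 1500, 2650]);
translate([3000, 2350, 0]) cube([100, 2550, 2650]);


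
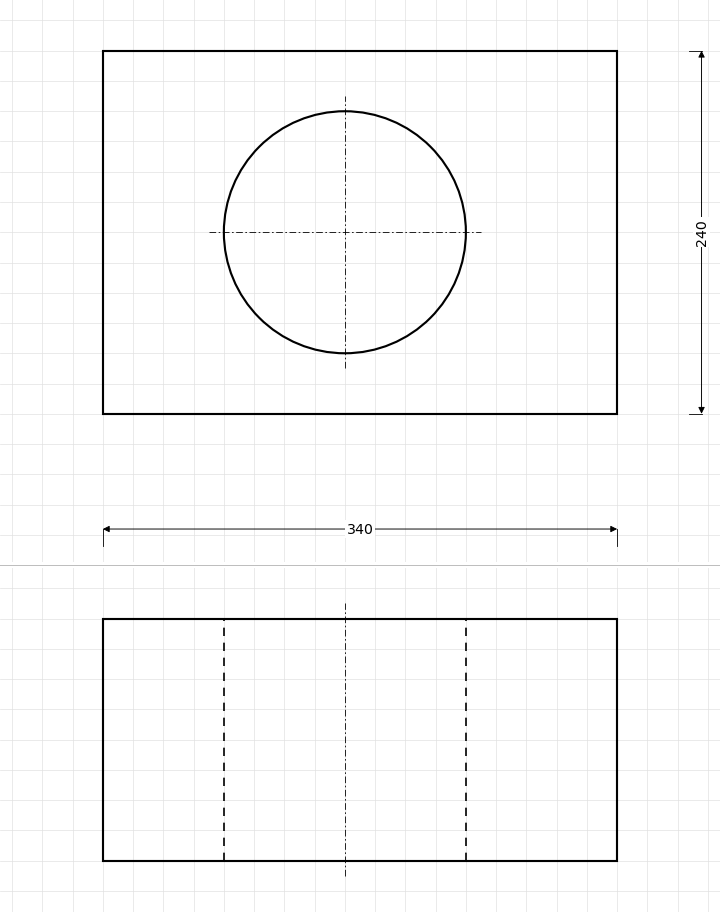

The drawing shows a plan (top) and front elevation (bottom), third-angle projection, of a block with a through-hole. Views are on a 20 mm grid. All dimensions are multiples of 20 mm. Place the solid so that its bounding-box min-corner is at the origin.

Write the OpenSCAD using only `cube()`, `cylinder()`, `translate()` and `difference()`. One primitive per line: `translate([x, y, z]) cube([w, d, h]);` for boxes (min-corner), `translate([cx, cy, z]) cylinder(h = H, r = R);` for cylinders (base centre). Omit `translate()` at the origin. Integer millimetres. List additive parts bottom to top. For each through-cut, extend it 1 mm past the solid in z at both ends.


difference() {
  cube([340, 240, 160]);
  translate([160, 120, -1]) cylinder(h = 162, r = 80);
}


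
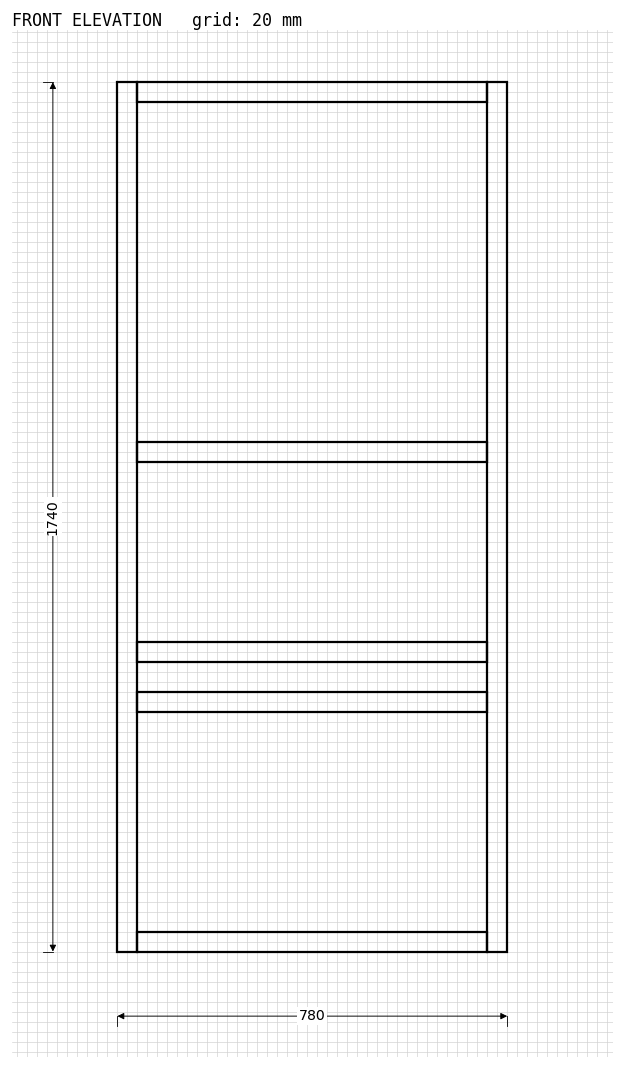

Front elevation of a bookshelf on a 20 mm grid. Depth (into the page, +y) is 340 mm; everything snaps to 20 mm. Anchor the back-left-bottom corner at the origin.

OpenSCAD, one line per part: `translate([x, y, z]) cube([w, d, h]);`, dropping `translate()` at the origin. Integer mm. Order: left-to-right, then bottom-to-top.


cube([40, 340, 1740]);
translate([40, 0, 0]) cube([700, 340, 40]);
translate([40, 0, 480]) cube([700, 340, 40]);
translate([40, 0, 580]) cube([700, 340, 40]);
translate([40, 0, 980]) cube([700, 340, 40]);
translate([40, 0, 1700]) cube([700, 340, 40]);
translate([740, 0, 0]) cube([40, 340, 1740]);


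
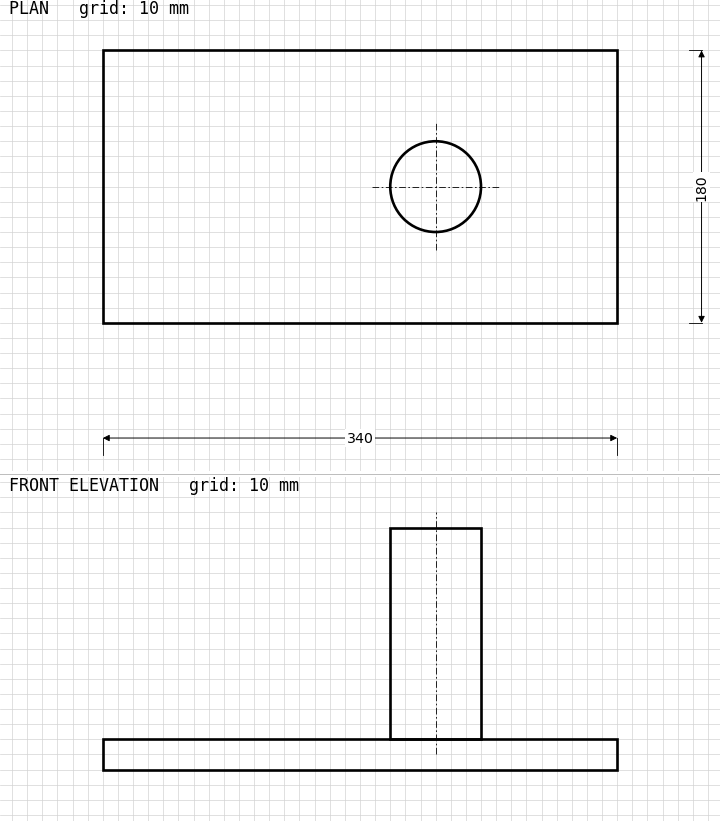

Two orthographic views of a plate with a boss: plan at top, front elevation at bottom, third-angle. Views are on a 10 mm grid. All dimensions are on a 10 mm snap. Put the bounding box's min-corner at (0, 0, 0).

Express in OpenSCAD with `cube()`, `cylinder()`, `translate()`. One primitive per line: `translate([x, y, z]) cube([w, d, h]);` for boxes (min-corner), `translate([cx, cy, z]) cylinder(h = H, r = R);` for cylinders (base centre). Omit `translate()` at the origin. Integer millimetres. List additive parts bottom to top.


cube([340, 180, 20]);
translate([220, 90, 20]) cylinder(h = 140, r = 30);


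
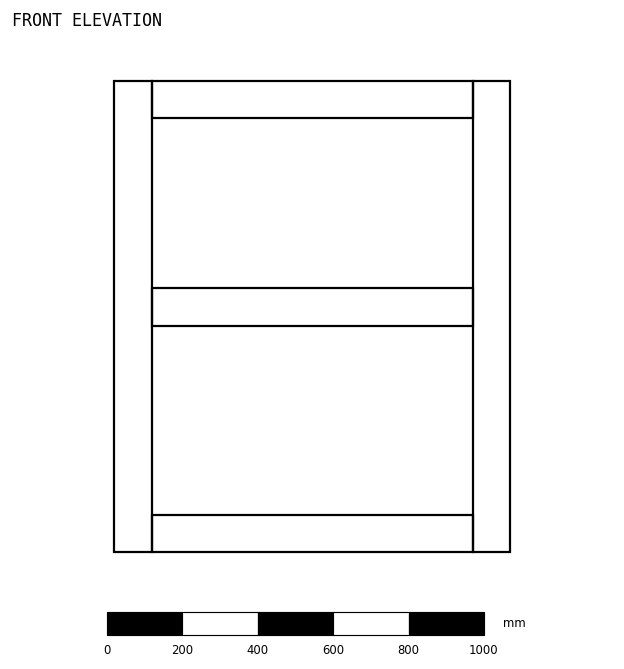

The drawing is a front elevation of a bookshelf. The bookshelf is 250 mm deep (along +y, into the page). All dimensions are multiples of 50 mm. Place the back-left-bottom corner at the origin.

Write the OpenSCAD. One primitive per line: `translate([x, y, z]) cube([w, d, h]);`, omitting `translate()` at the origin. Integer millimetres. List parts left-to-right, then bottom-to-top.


cube([100, 250, 1250]);
translate([100, 0, 0]) cube([850, 250, 100]);
translate([100, 0, 600]) cube([850, 250, 100]);
translate([100, 0, 1150]) cube([850, 250, 100]);
translate([950, 0, 0]) cube([100, 250, 1250]);


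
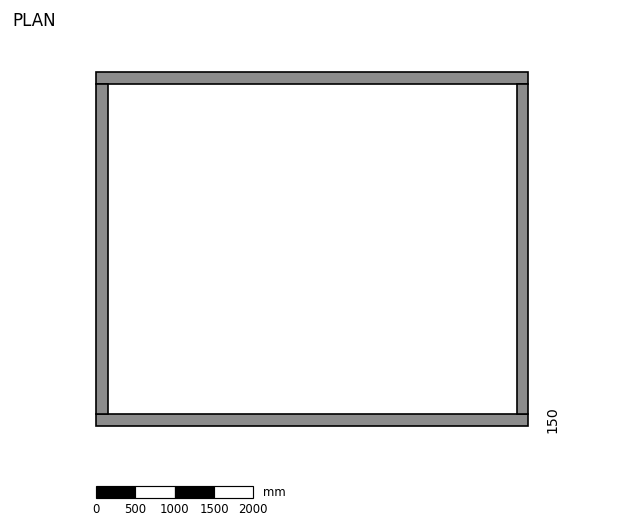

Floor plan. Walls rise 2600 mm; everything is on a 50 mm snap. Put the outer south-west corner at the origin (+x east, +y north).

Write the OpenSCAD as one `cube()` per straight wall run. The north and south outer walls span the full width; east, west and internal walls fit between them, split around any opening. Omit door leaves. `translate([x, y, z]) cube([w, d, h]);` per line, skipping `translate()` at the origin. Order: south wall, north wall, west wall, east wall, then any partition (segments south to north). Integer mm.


cube([5500, 150, 2600]);
translate([0, 4350, 0]) cube([5500, 150, 2600]);
translate([0, 150, 0]) cube([150, 4200, 2600]);
translate([5350, 150, 0]) cube([150, 4200, 2600]);
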